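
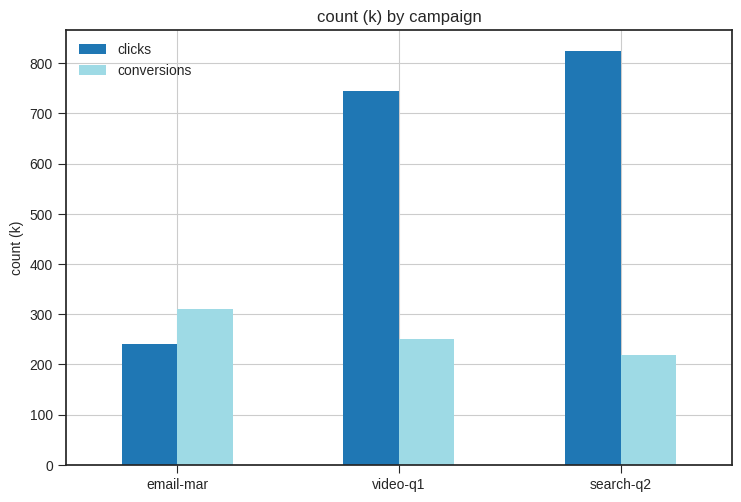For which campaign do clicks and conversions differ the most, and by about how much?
search-q2, ≈ 600 k

search-q2: clicks ≈ 800, conversions ≈ 200 → gap ≈ 600. Next-largest (video-q1) is only ≈ 400.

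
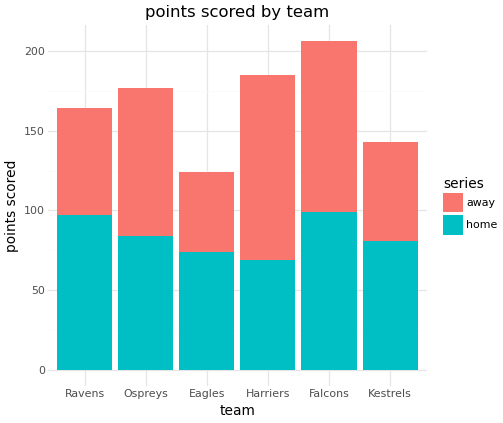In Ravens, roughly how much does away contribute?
away top ≈ 160, bottom ≈ 100; segment ≈ 60.

≈ 60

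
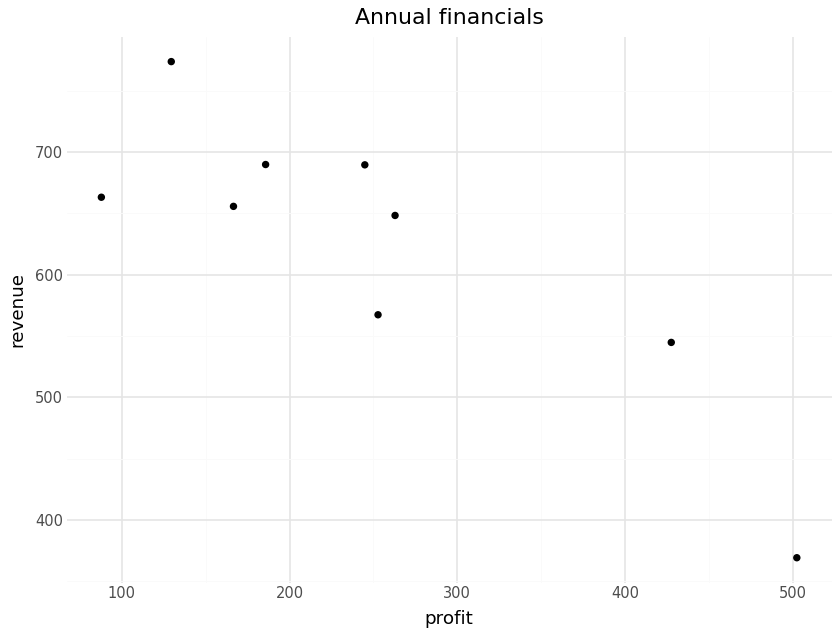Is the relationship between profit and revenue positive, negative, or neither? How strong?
Points are negatively correlated; strong (|r| ≈ 0.9).

negative, strong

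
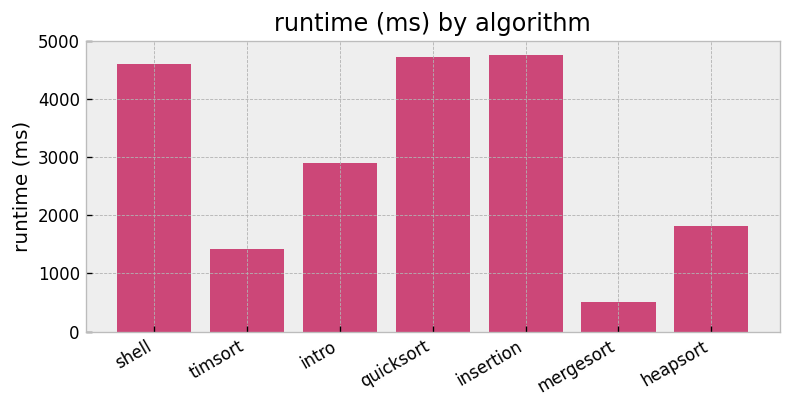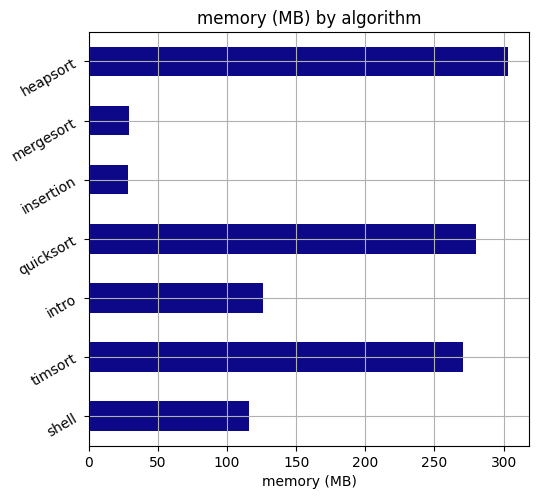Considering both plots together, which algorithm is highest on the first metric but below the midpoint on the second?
insertion

Chart 2 median memory (MB) ≈ 150; below-median algorithms: shell, insertion, mergesort. Among those, insertion has the highest runtime (ms) (≈ 5000).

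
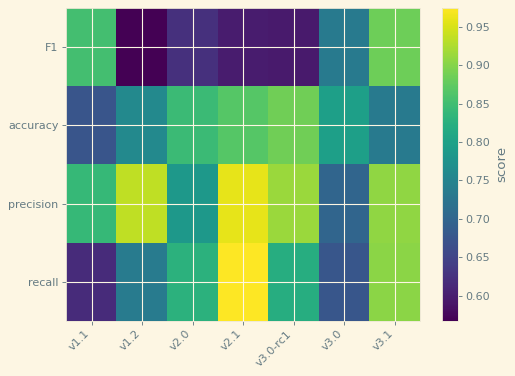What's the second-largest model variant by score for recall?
Top 3 for recall: v2.1 ≈ 0.95, v3.1 ≈ 0.90, v2.0 ≈ 0.85.

v3.1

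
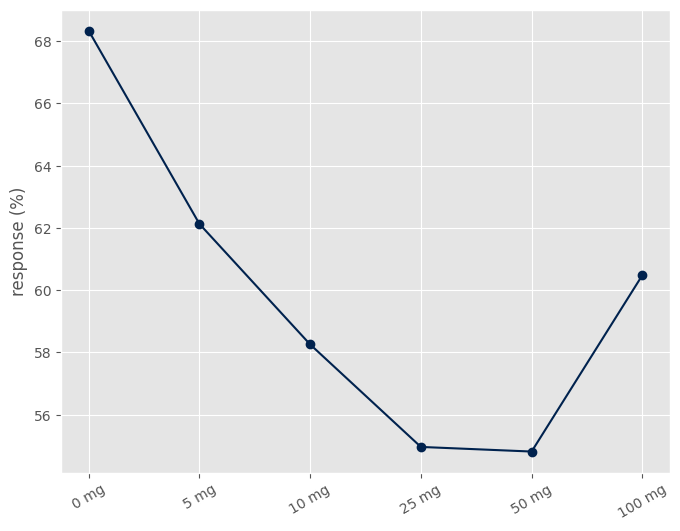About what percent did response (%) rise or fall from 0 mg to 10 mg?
0 mg ≈ 68, 10 mg ≈ 58; (58 − 68) / 68 ≈ -14.7%.

≈ -14.7%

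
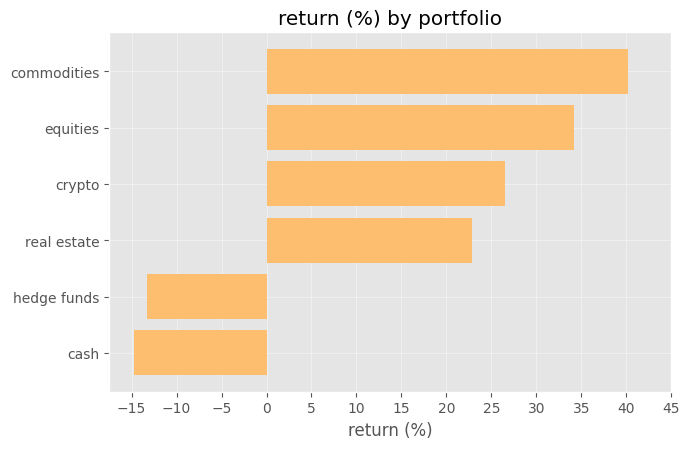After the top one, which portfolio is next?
equities

Top 3: commodities ≈ 40, equities ≈ 35, crypto ≈ 25.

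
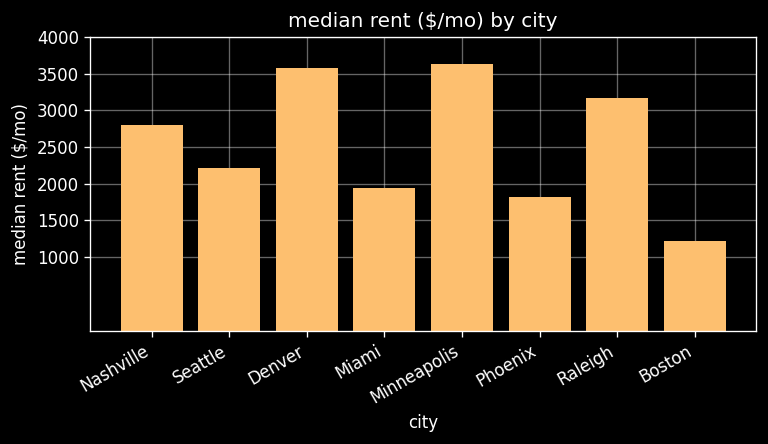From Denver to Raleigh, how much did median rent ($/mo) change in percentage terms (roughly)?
≈ -14.3%

Denver ≈ 3500, Raleigh ≈ 3000; (3000 − 3500) / 3500 ≈ -14.3%.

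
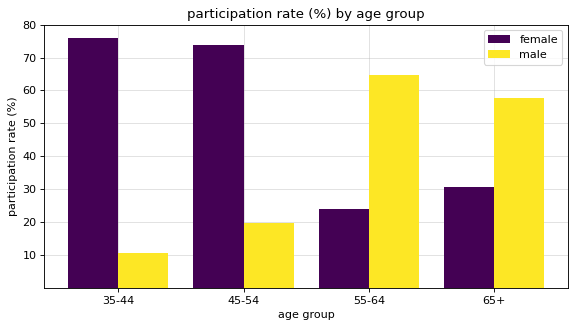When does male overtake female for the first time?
45-54: male ≈ 20 vs female ≈ 70 (not yet); 55-64: male ≈ 60 vs female ≈ 20 (first crossover).

55-64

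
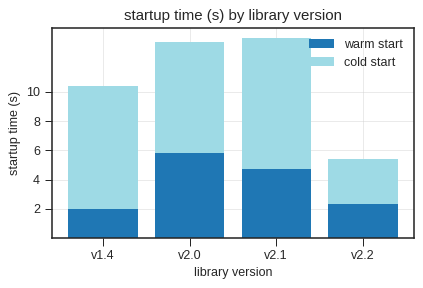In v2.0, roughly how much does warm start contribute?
warm start top ≈ 6, bottom ≈ 0; segment ≈ 6.

≈ 6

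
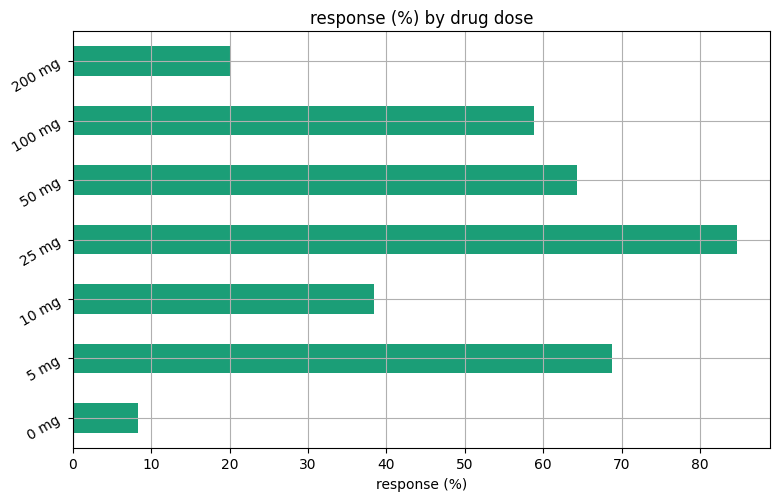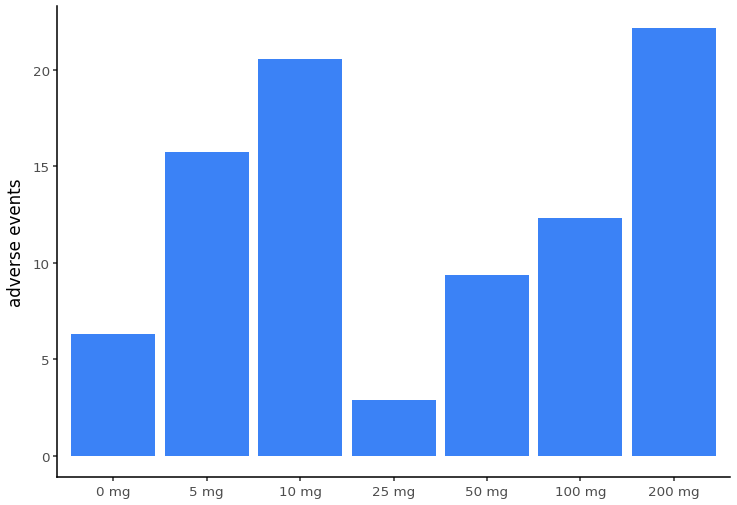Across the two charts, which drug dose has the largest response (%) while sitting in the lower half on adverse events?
25 mg

Chart 2 median adverse events ≈ 10; below-median drug doses: 0 mg, 25 mg, 50 mg. Among those, 25 mg has the highest response (%) (≈ 80).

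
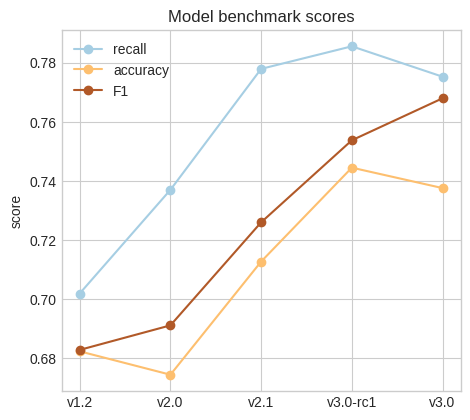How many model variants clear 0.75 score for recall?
Above 0.75: v2.1, v3.0-rc1, v3.0.

3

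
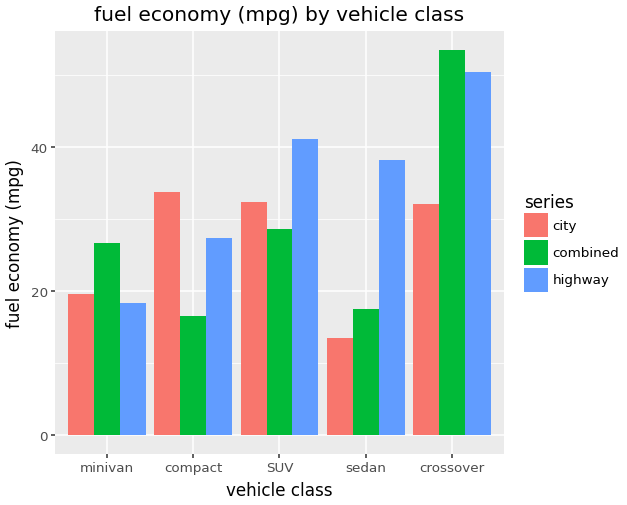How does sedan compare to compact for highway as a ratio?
≈ 1.6×

sedan ≈ 40, compact ≈ 25; 40/25 ≈ 1.6.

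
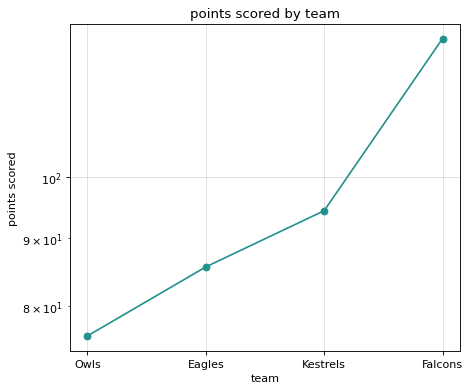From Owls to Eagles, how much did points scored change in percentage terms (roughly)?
≈ +13.3%

Owls ≈ 75, Eagles ≈ 85; (85 − 75) / 75 ≈ +13.3%.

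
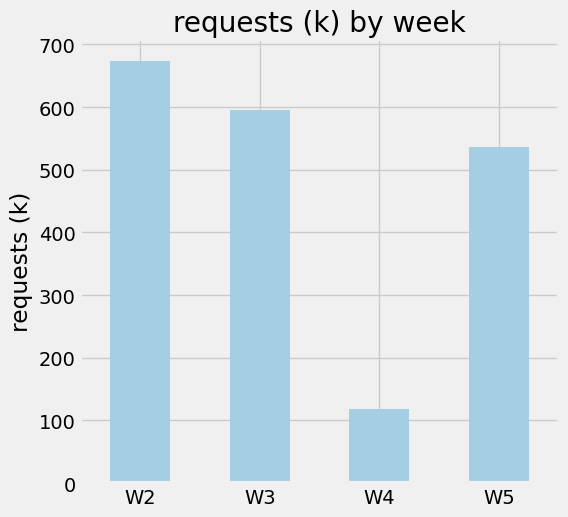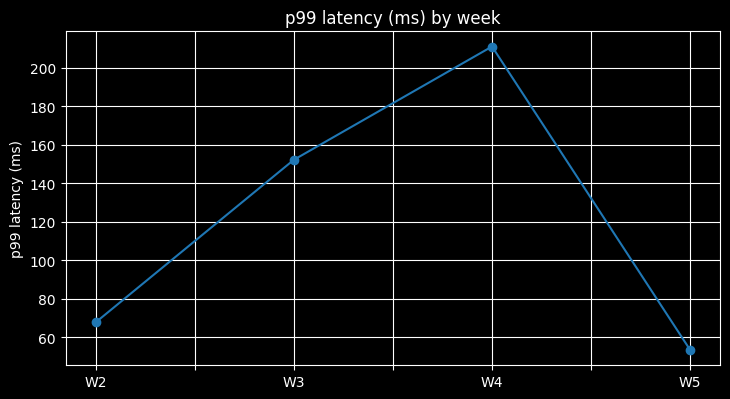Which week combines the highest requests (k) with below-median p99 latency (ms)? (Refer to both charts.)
Chart 2 median p99 latency (ms) ≈ 100; below-median weeks: W2, W5. Among those, W2 has the highest requests (k) (≈ 700).

W2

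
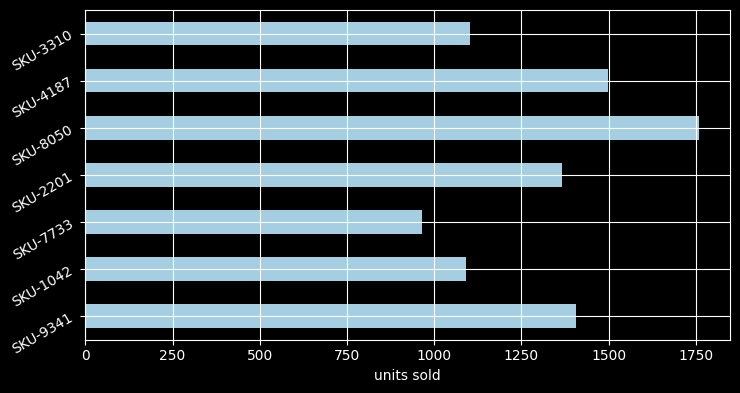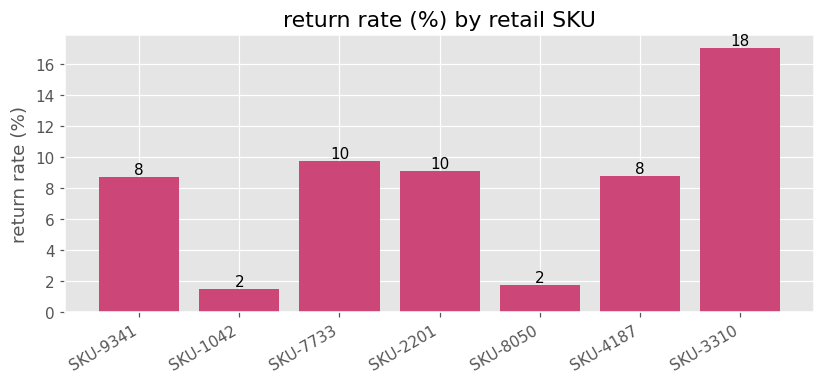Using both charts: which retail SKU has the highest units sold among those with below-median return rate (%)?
Chart 2 median return rate (%) ≈ 8; below-median retail SKUs: SKU-9341, SKU-1042, SKU-8050. Among those, SKU-8050 has the highest units sold (≈ 1800).

SKU-8050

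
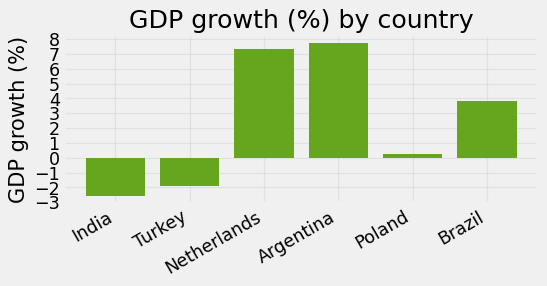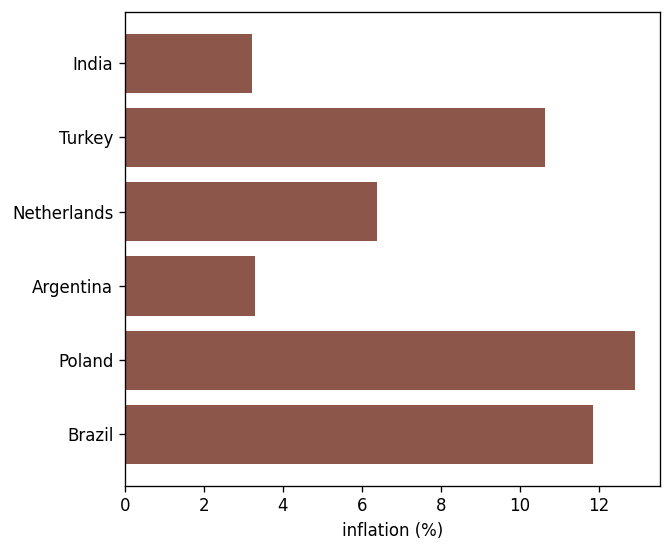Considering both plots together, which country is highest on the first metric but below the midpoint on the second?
Argentina

Chart 2 median inflation (%) ≈ 8; below-median countries: India, Netherlands, Argentina. Among those, Argentina has the highest GDP growth (%) (≈ 8).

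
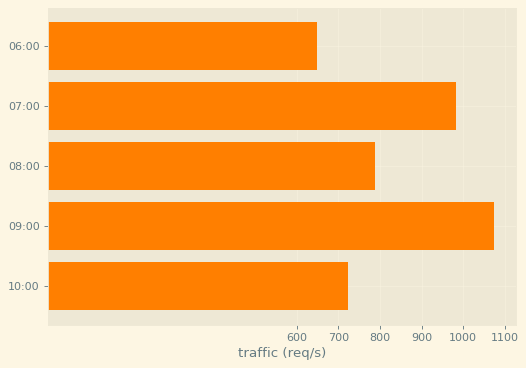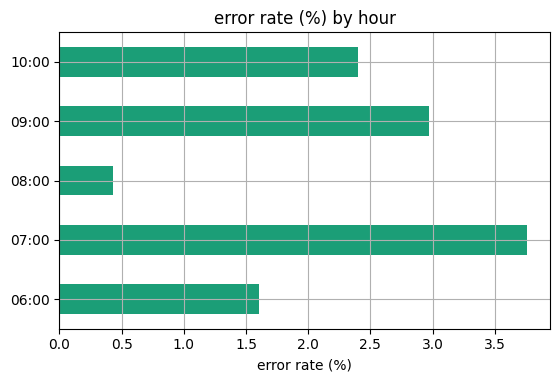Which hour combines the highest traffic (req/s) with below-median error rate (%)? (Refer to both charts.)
08:00

Chart 2 median error rate (%) ≈ 2.5; below-median hours: 06:00, 08:00. Among those, 08:00 has the highest traffic (req/s) (≈ 800).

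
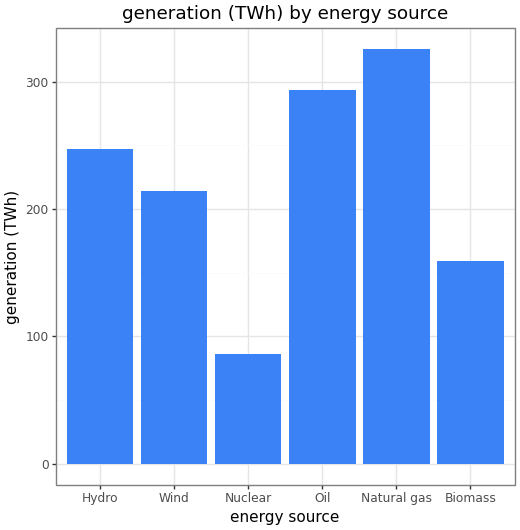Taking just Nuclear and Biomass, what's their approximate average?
(100 + 150) / 2 ≈ 125.

≈ 125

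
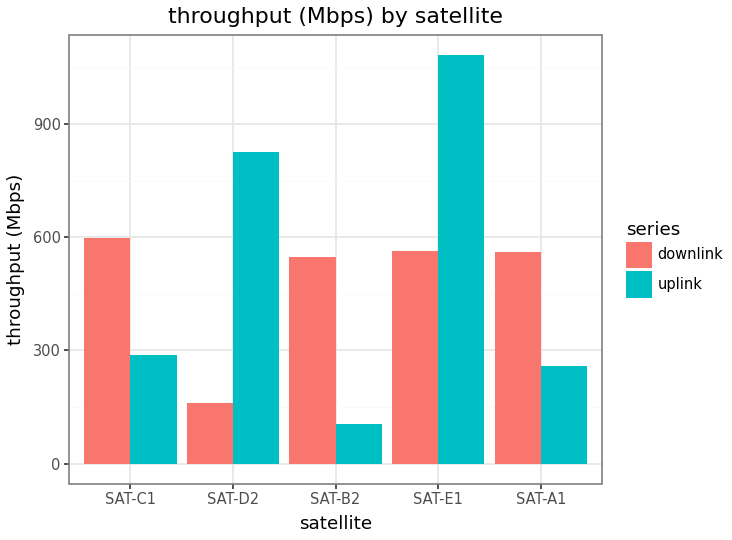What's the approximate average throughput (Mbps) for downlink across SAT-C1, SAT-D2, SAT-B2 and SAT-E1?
≈ 475

(600 + 200 + 500 + 600) / 4 ≈ 475.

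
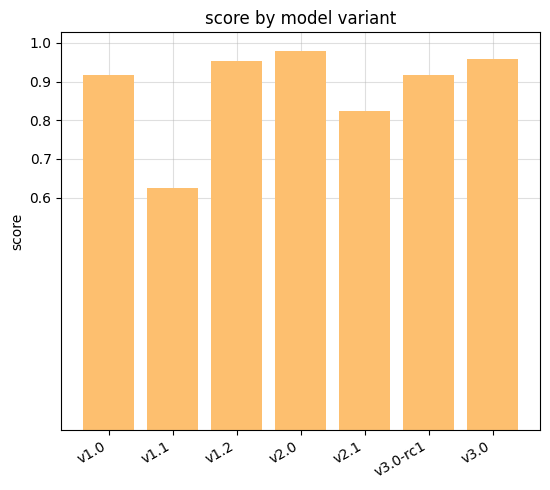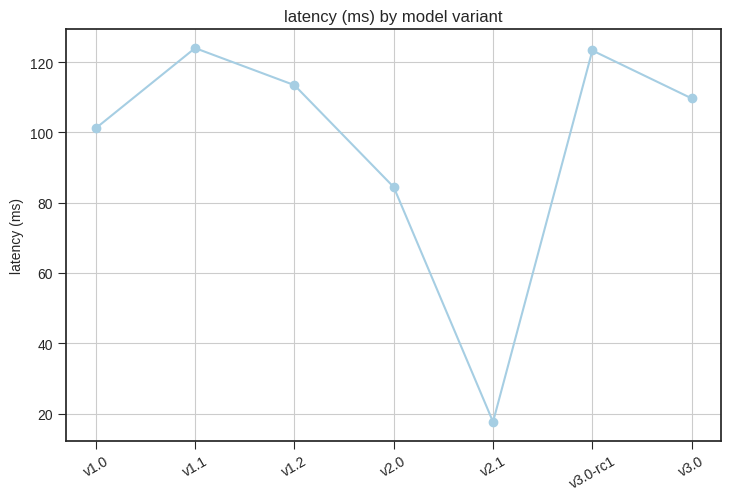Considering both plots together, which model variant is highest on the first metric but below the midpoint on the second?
v2.0

Chart 2 median latency (ms) ≈ 100; below-median model variants: v1.0, v2.0, v2.1. Among those, v2.0 has the highest score (≈ 1).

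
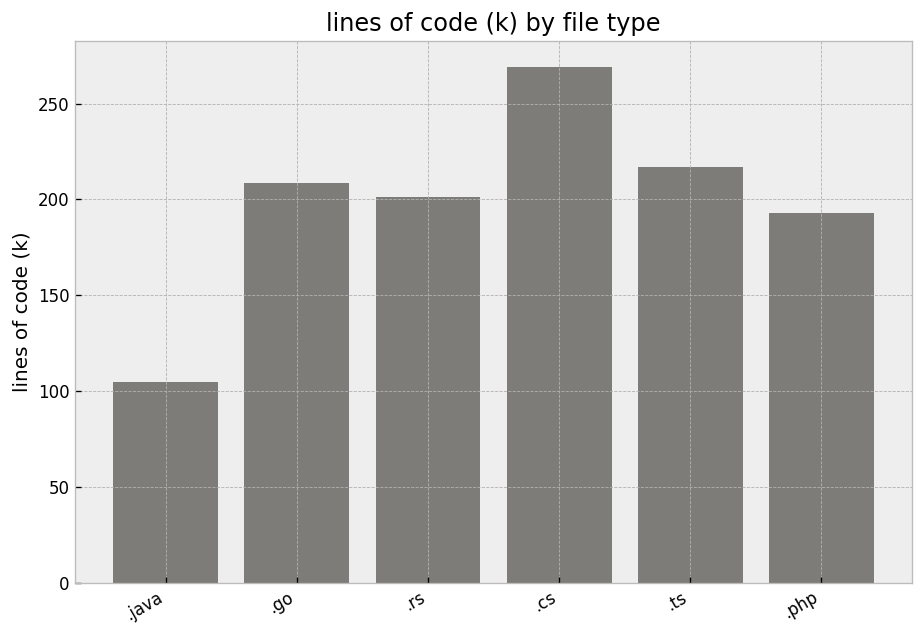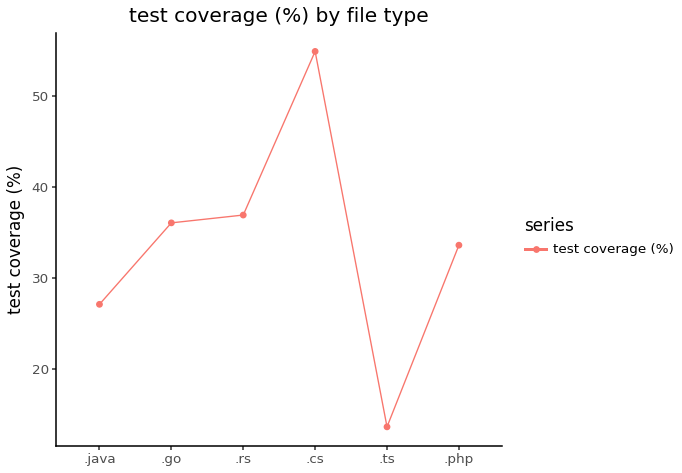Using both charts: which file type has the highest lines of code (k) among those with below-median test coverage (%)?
Chart 2 median test coverage (%) ≈ 30; below-median file types: .java, .ts, .php. Among those, .ts has the highest lines of code (k) (≈ 225).

.ts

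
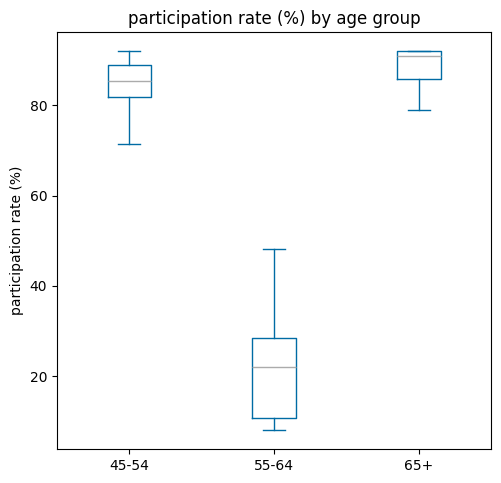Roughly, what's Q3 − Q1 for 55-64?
Q3 ≈ 30, Q1 ≈ 10; IQR ≈ 20.

≈ 20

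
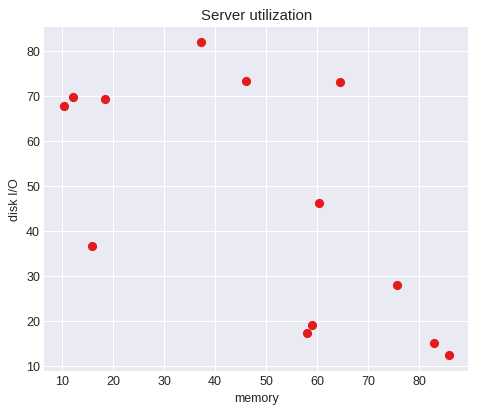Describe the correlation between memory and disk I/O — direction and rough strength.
negative, moderate

Points are negatively correlated; moderate (|r| ≈ 0.6).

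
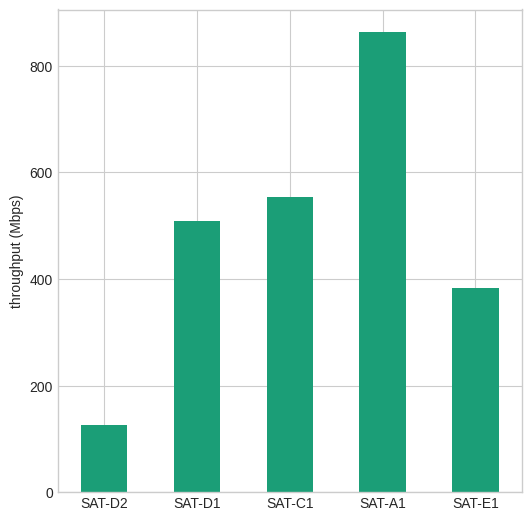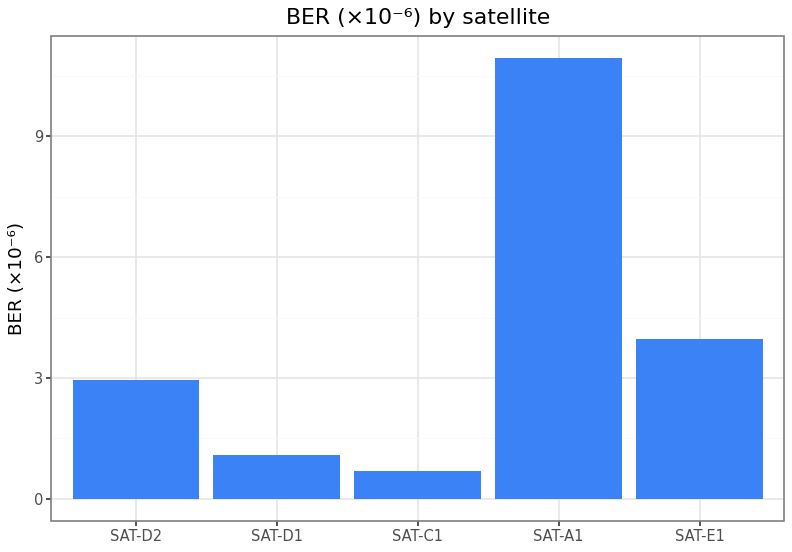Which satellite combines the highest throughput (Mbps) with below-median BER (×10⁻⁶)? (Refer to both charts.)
SAT-C1

Chart 2 median BER (×10⁻⁶) ≈ 2; below-median satellites: SAT-D1, SAT-C1. Among those, SAT-C1 has the highest throughput (Mbps) (≈ 600).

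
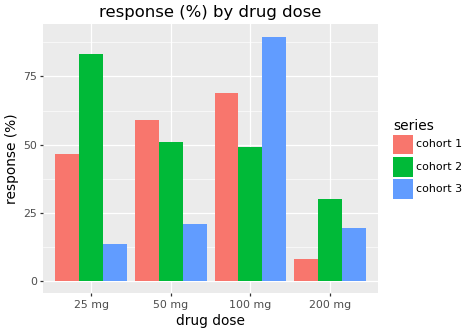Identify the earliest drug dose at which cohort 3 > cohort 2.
100 mg

50 mg: cohort 3 ≈ 20 vs cohort 2 ≈ 50 (not yet); 100 mg: cohort 3 ≈ 90 vs cohort 2 ≈ 50 (first crossover).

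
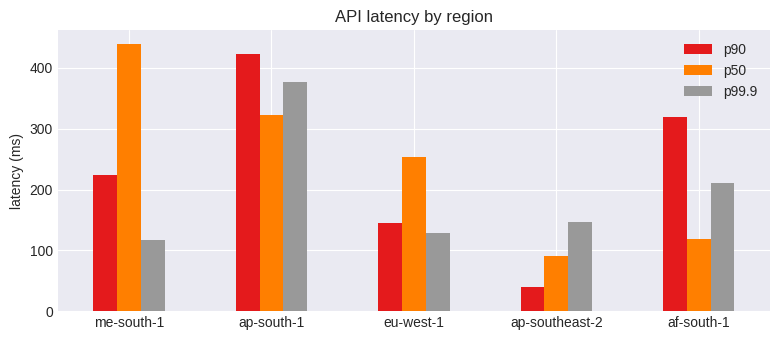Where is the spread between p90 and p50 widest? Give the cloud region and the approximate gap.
me-south-1, ≈ 250 ms

me-south-1: p90 ≈ 200, p50 ≈ 450 → gap ≈ 250. Next-largest (af-south-1) is only ≈ 200.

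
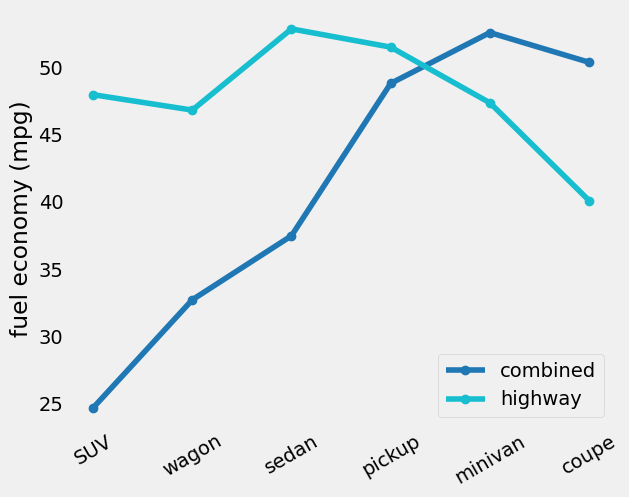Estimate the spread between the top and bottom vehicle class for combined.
Max minivan ≈ 55, min SUV ≈ 25; range ≈ 30.

≈ 30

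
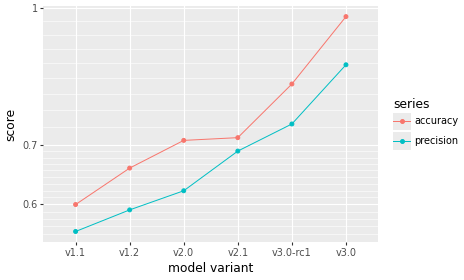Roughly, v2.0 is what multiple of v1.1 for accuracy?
v2.0 ≈ 0.70, v1.1 ≈ 0.60; 0.70/0.60 ≈ 1.17.

≈ 1.17×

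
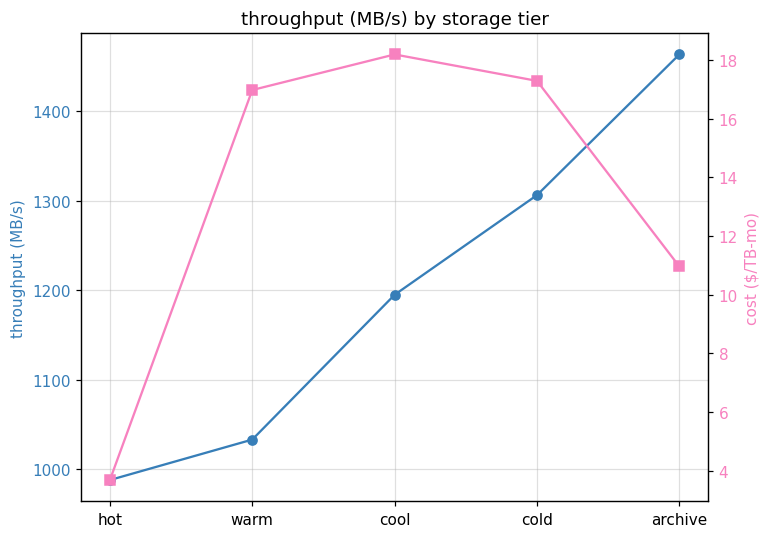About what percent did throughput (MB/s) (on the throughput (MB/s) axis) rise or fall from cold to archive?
cold ≈ 1300, archive ≈ 1450; (1450 − 1300) / 1300 ≈ +11.5%.

≈ +11.5%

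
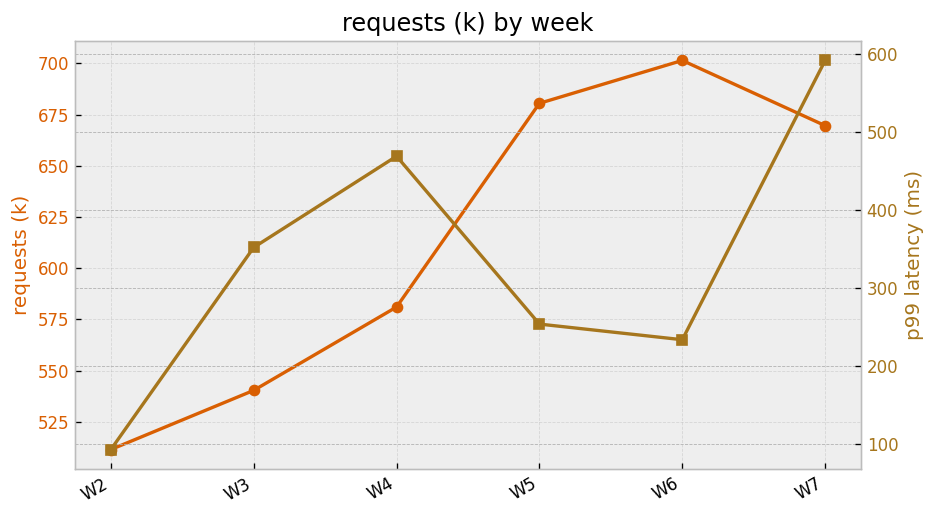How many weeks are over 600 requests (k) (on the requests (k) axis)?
Above 600: W5, W6, W7.

3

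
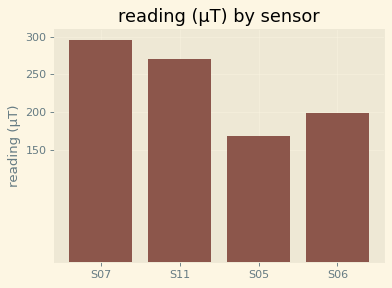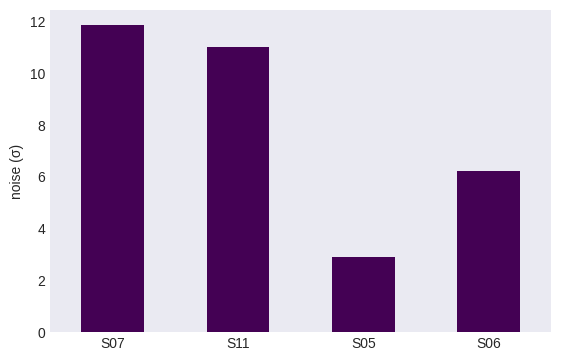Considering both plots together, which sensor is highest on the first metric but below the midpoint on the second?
S06

Chart 2 median noise (σ) ≈ 8; below-median sensors: S05, S06. Among those, S06 has the highest reading (µT) (≈ 200).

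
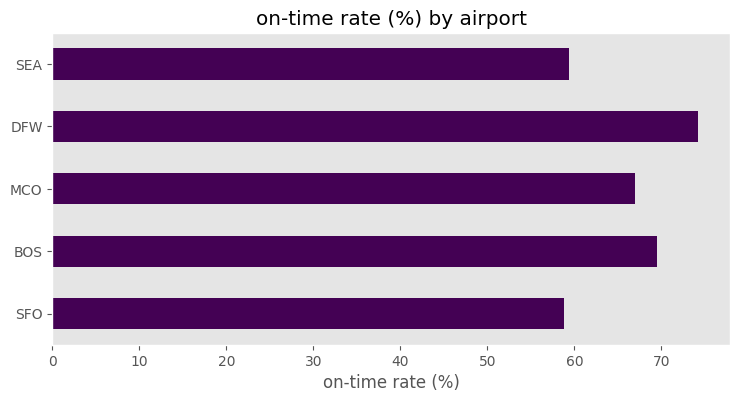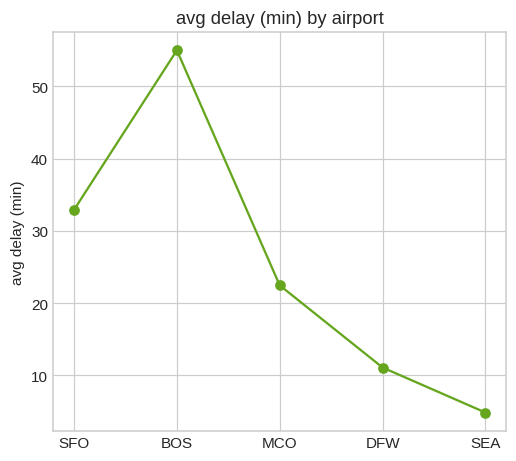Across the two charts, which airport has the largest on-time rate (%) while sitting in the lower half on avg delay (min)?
DFW

Chart 2 median avg delay (min) ≈ 20; below-median airports: DFW, SEA. Among those, DFW has the highest on-time rate (%) (≈ 70).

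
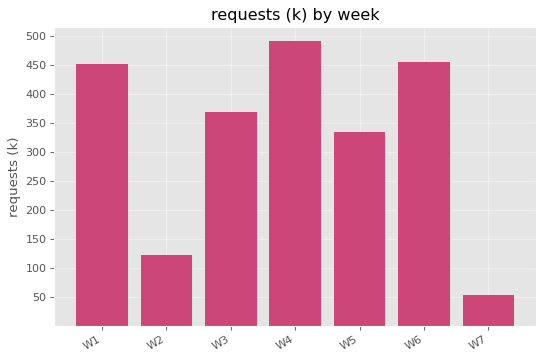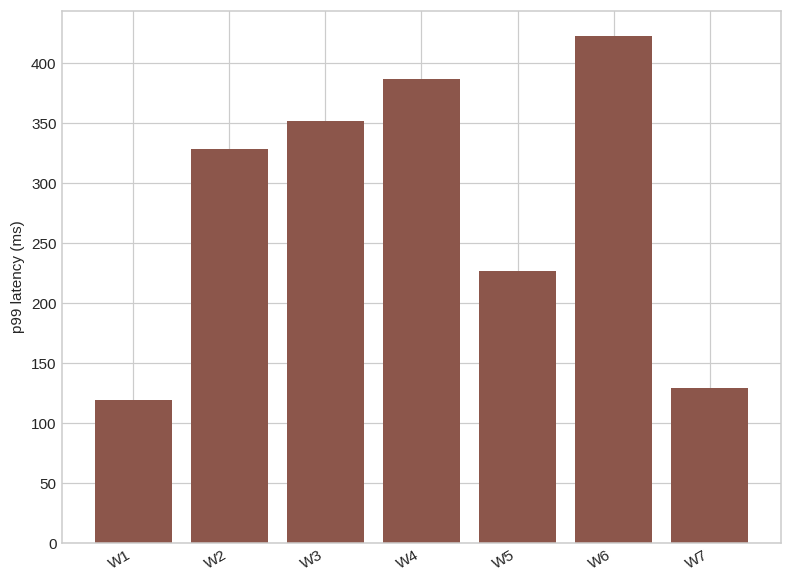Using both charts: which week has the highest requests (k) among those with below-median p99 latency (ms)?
W1

Chart 2 median p99 latency (ms) ≈ 350; below-median weeks: W1, W5, W7. Among those, W1 has the highest requests (k) (≈ 450).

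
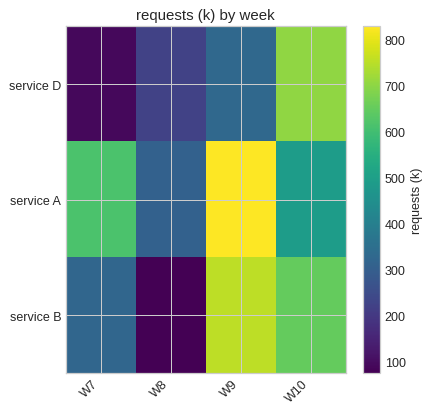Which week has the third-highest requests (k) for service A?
Top 4 for service A: W9 ≈ 800, W7 ≈ 600, W10 ≈ 500, W8 ≈ 300.

W10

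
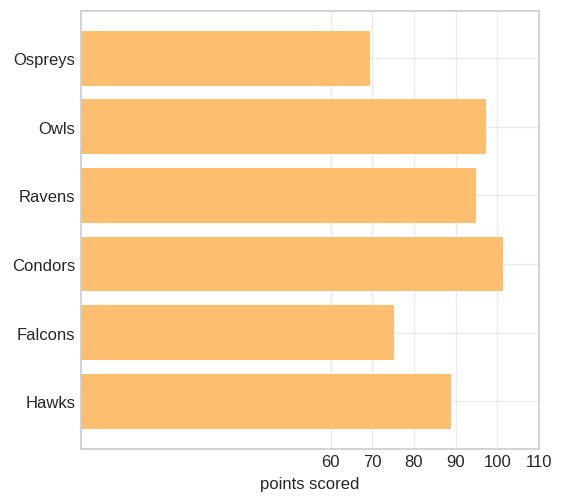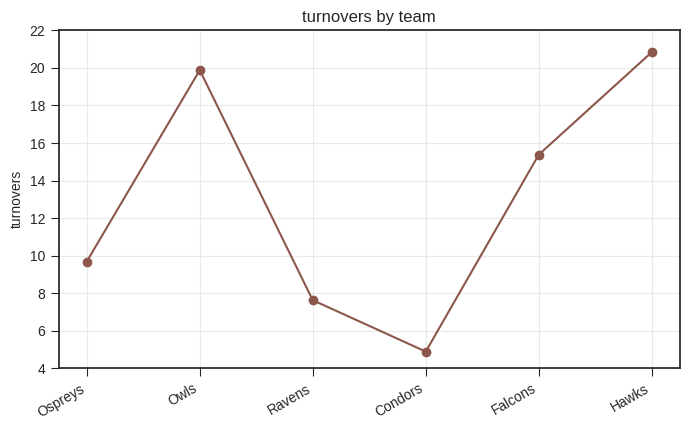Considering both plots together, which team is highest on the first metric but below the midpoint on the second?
Chart 2 median turnovers ≈ 12; below-median teams: Ospreys, Ravens, Condors. Among those, Condors has the highest points scored (≈ 100).

Condors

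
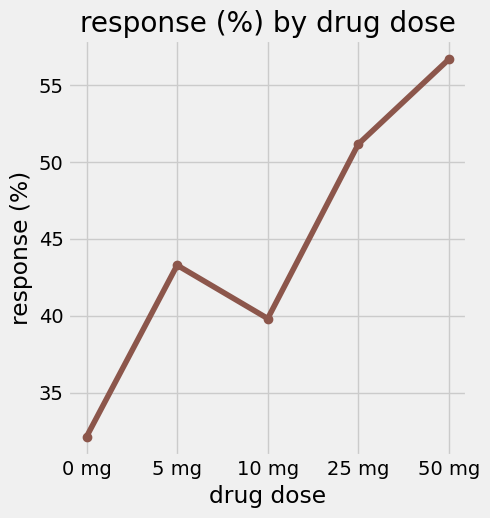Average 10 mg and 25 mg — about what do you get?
(40 + 50) / 2 ≈ 45.

≈ 45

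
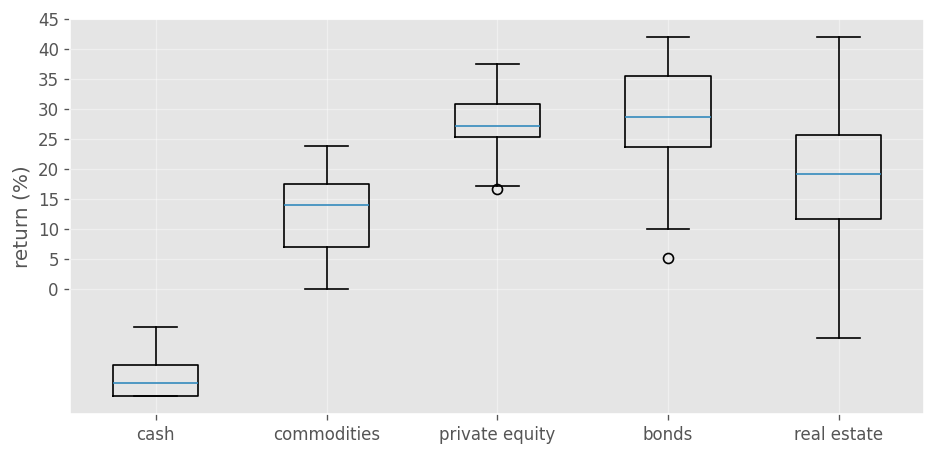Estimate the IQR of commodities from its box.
≈ 10

Q3 ≈ 15, Q1 ≈ 5; IQR ≈ 10.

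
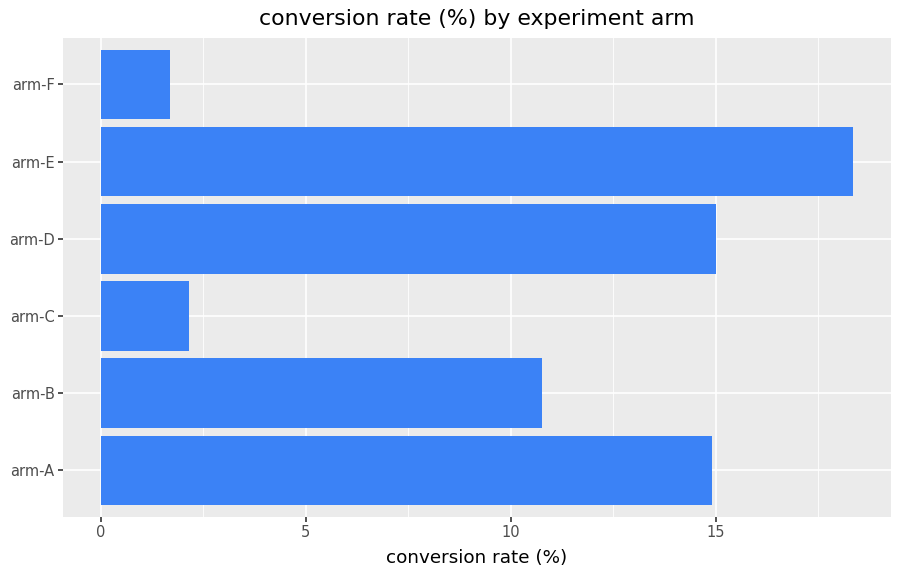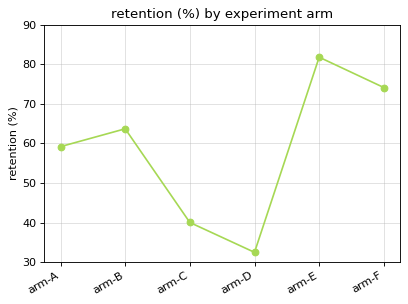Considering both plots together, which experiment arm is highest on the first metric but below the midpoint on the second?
arm-D

Chart 2 median retention (%) ≈ 60; below-median experiment arms: arm-A, arm-C, arm-D. Among those, arm-D has the highest conversion rate (%) (≈ 16).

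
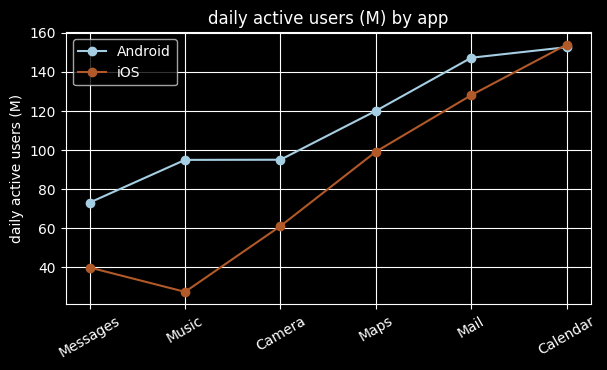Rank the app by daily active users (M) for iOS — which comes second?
Top 3 for iOS: Calendar ≈ 160, Mail ≈ 120, Maps ≈ 100.

Mail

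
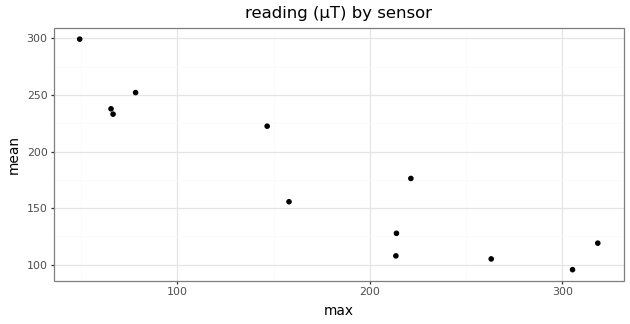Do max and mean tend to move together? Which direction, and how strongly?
negative, strong

Points are negatively correlated; strong (|r| ≈ 0.9).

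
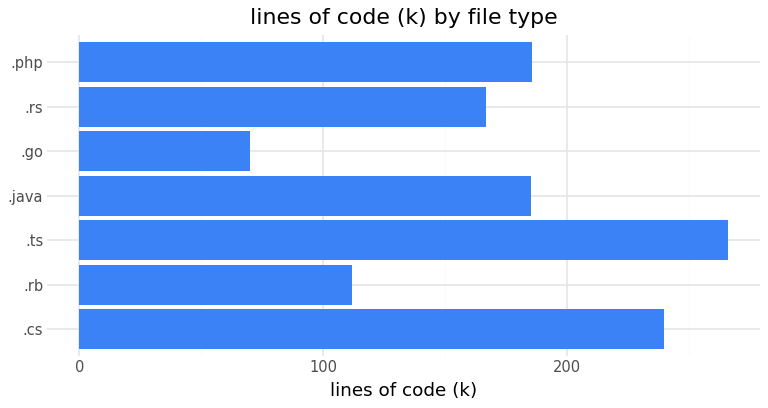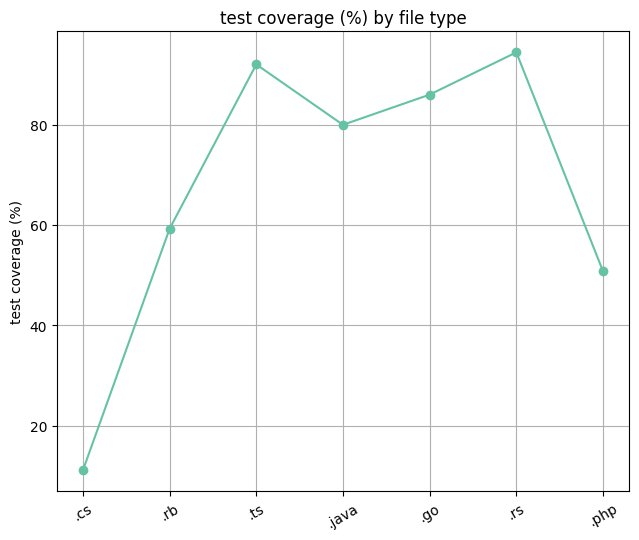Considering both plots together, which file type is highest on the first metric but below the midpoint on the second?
Chart 2 median test coverage (%) ≈ 80; below-median file types: .cs, .rb, .php. Among those, .cs has the highest lines of code (k) (≈ 250).

.cs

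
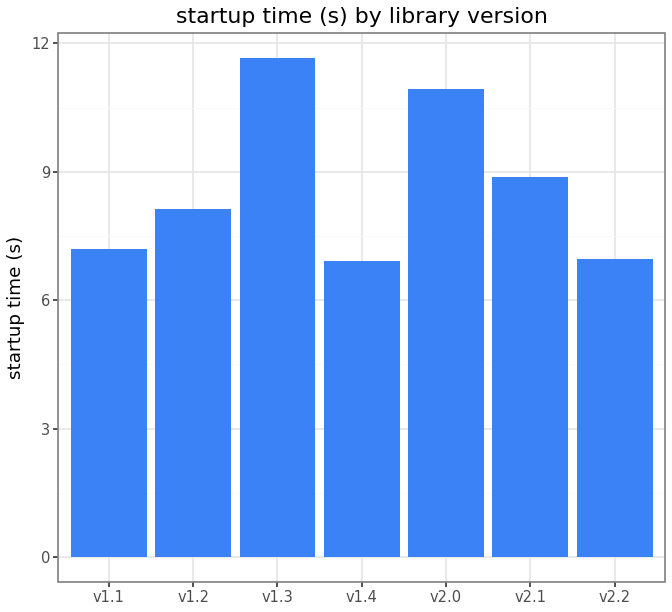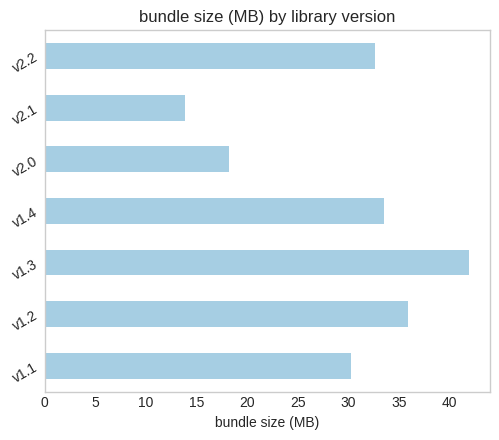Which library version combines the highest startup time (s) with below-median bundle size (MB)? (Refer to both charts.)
Chart 2 median bundle size (MB) ≈ 35; below-median library versions: v1.1, v2.0, v2.1. Among those, v2.0 has the highest startup time (s) (≈ 10).

v2.0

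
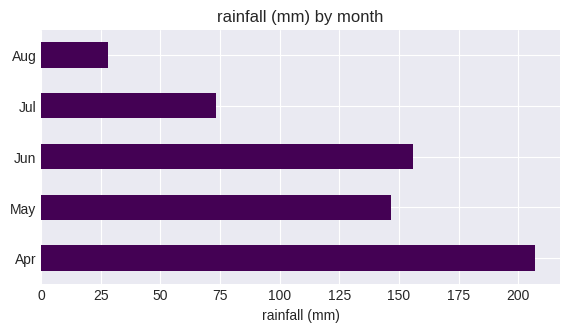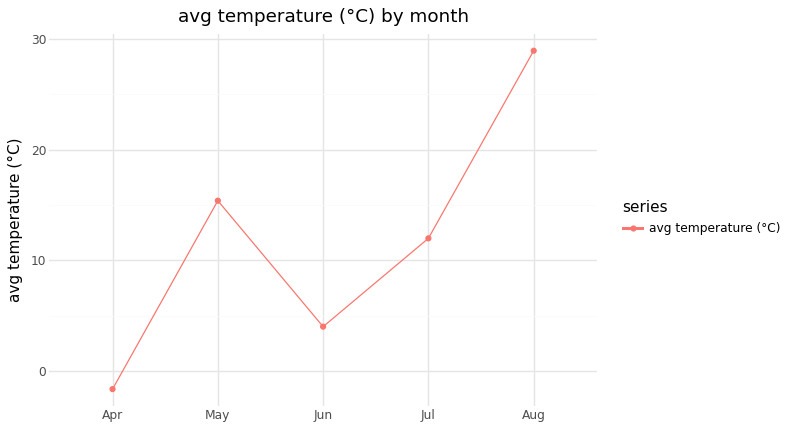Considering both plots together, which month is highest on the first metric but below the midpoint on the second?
Apr

Chart 2 median avg temperature (°C) ≈ 10; below-median months: Apr, Jun. Among those, Apr has the highest rainfall (mm) (≈ 200).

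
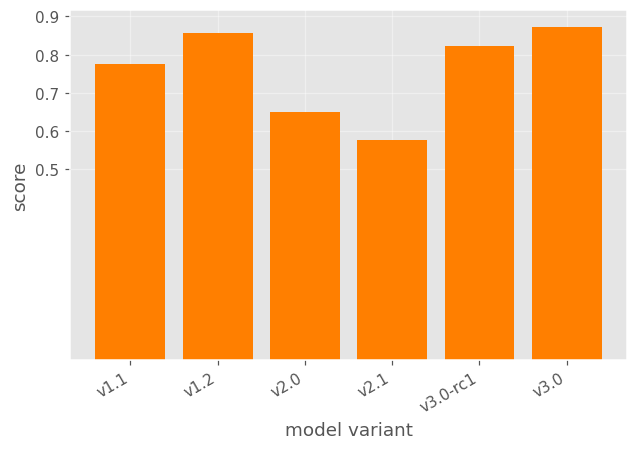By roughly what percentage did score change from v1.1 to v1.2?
≈ +12.5%

v1.1 ≈ 0.8, v1.2 ≈ 0.9; (0.9 − 0.8) / 0.8 ≈ +12.5%.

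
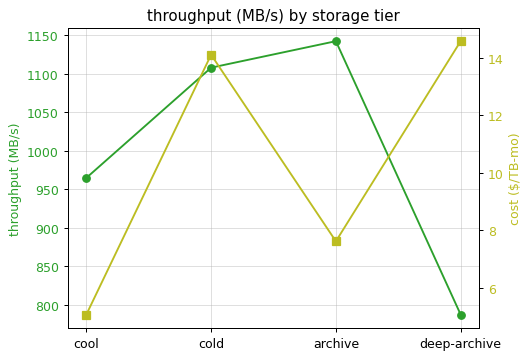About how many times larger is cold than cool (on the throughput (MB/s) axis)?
≈ 1.16×

cold ≈ 1100, cool ≈ 950; 1100/950 ≈ 1.16.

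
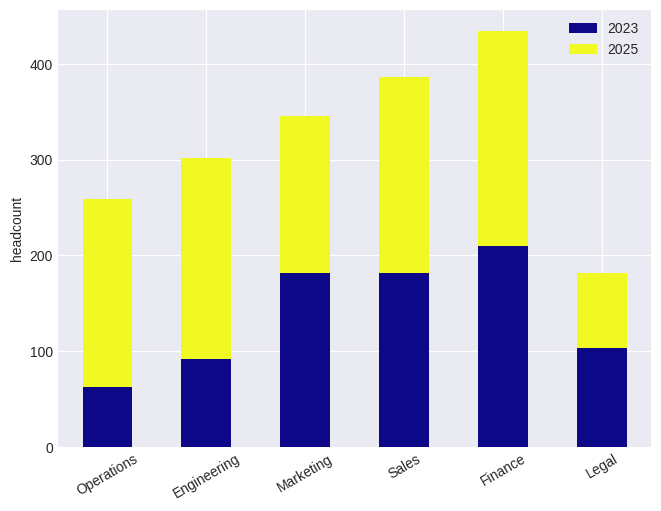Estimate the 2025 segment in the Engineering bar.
≈ 200

2025 top ≈ 300, bottom ≈ 100; segment ≈ 200.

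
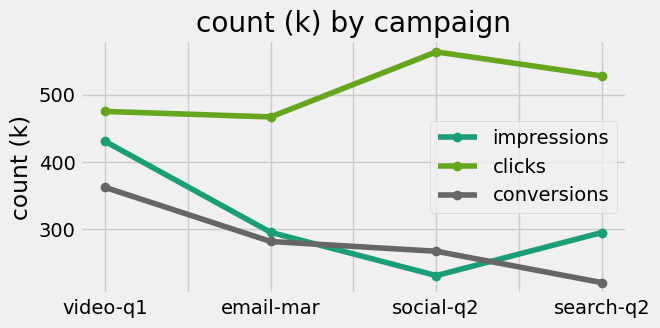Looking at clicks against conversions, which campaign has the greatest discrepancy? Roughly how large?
search-q2: clicks ≈ 550, conversions ≈ 200 → gap ≈ 350. Next-largest (social-q2) is only ≈ 300.

search-q2, ≈ 350 k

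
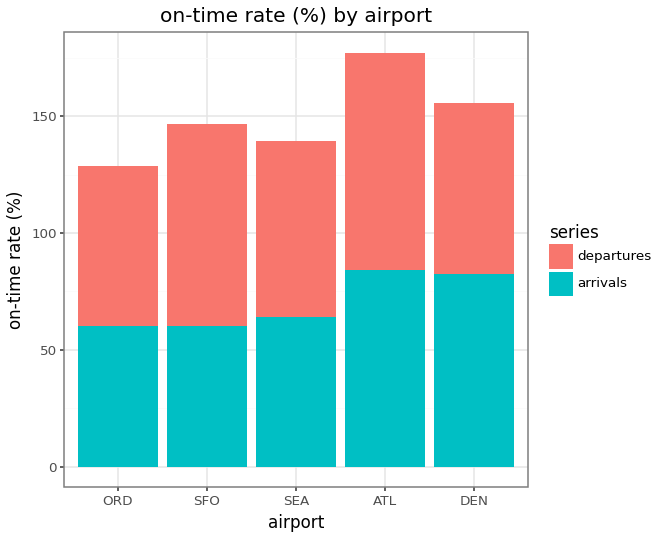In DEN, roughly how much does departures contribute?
≈ 80

departures top ≈ 160, bottom ≈ 80; segment ≈ 80.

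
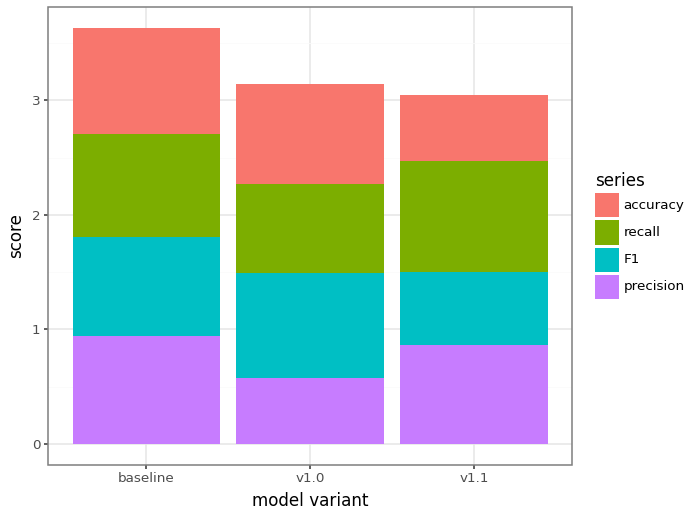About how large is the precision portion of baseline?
≈ 1.0

precision top ≈ 1.0, bottom ≈ 0.0; segment ≈ 1.0.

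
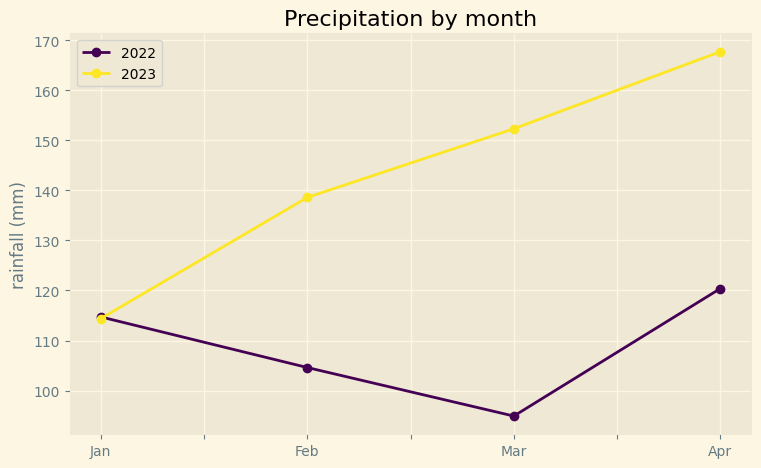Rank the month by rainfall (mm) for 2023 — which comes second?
Mar

Top 3 for 2023: Apr ≈ 170, Mar ≈ 150, Feb ≈ 140.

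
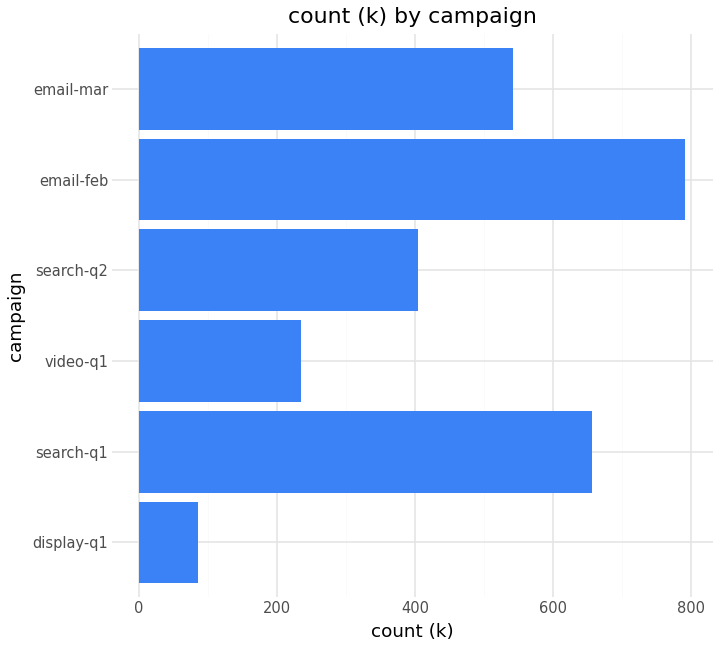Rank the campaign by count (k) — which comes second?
search-q1

Top 3: email-feb ≈ 800, search-q1 ≈ 700, email-mar ≈ 500.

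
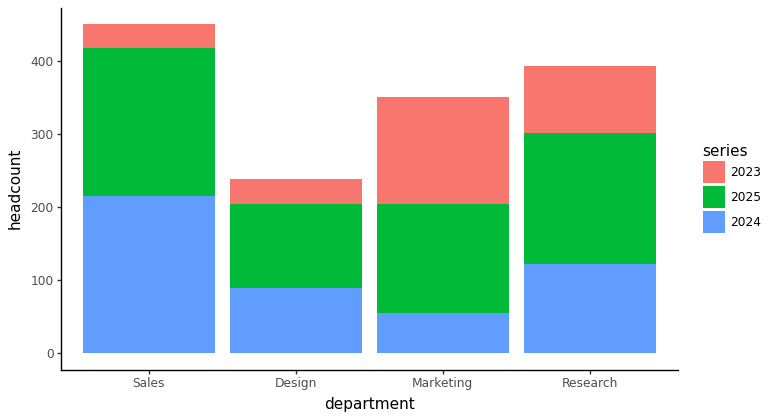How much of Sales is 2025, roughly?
2025 top ≈ 400, bottom ≈ 200; segment ≈ 200.

≈ 200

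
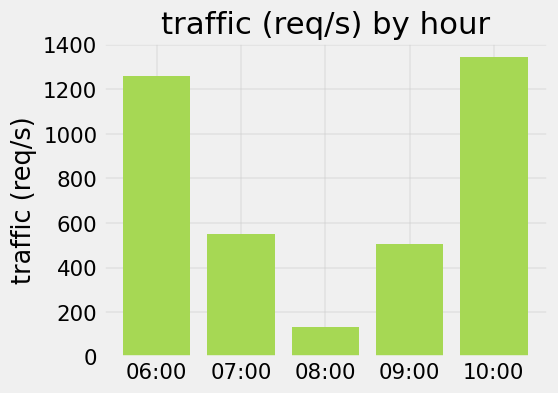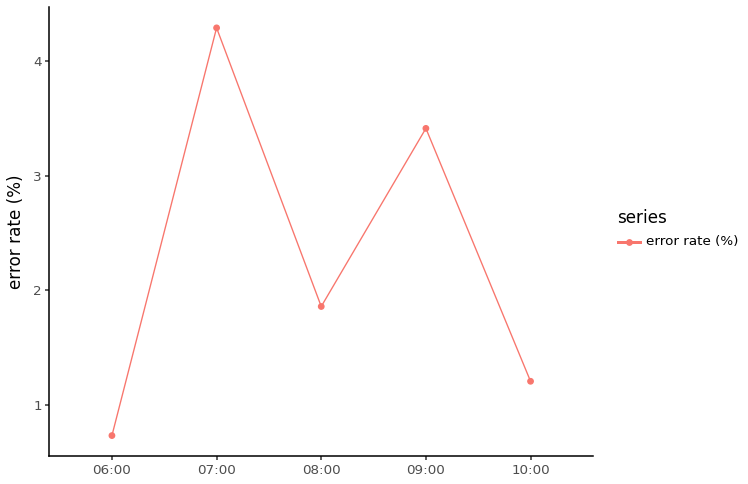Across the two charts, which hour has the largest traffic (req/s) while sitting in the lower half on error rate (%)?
Chart 2 median error rate (%) ≈ 2; below-median hours: 06:00, 10:00. Among those, 10:00 has the highest traffic (req/s) (≈ 1400).

10:00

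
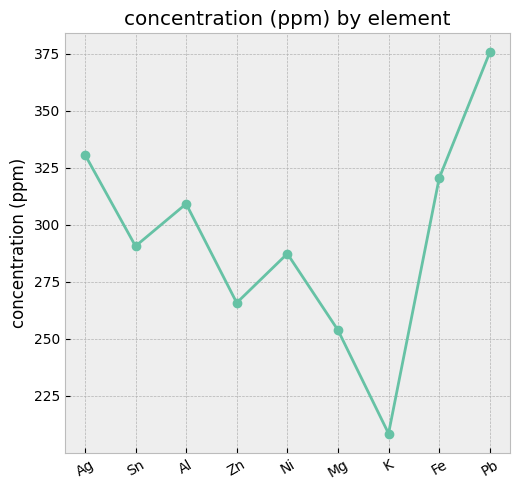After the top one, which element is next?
Top 3: Pb ≈ 380, Ag ≈ 340, Fe ≈ 320.

Ag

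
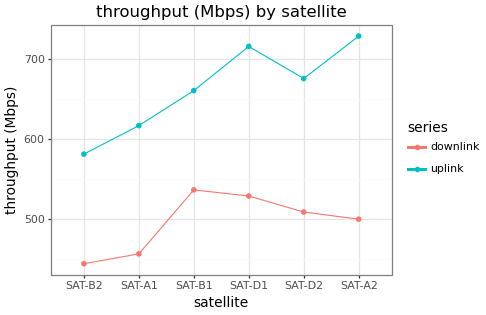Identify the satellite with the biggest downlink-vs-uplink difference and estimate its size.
SAT-A2, ≈ 225 Mbps

SAT-A2: downlink ≈ 500, uplink ≈ 725 → gap ≈ 225. Next-largest (SAT-D1) is only ≈ 200.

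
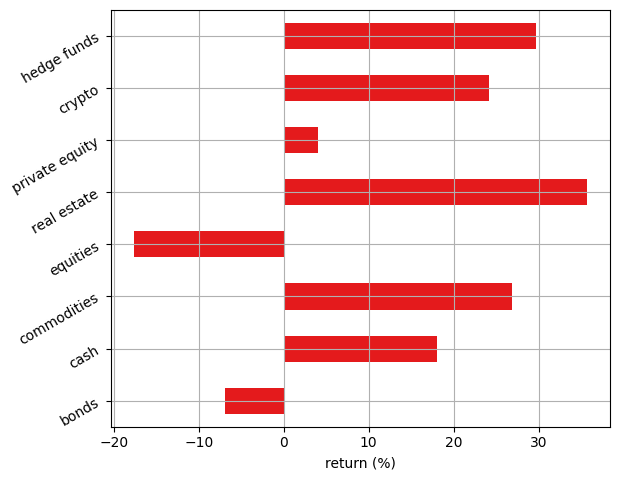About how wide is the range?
≈ 55

Max real estate ≈ 35, min equities ≈ -20; range ≈ 55.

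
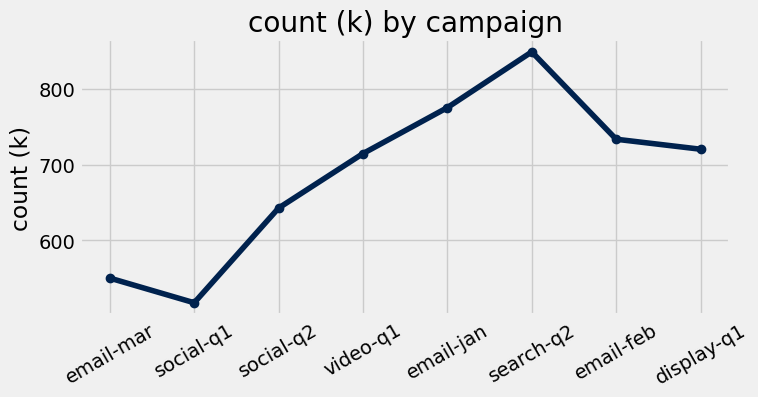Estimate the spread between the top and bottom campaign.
Max search-q2 ≈ 850, min social-q1 ≈ 500; range ≈ 350.

≈ 350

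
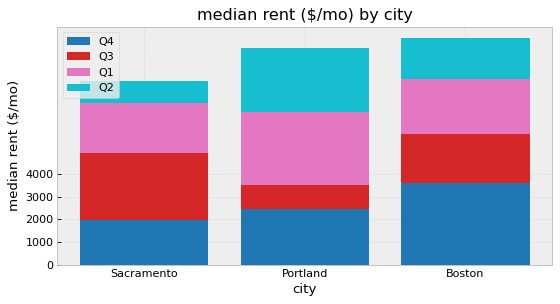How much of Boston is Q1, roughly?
Q1 top ≈ 8000, bottom ≈ 6000; segment ≈ 2000.

≈ 2000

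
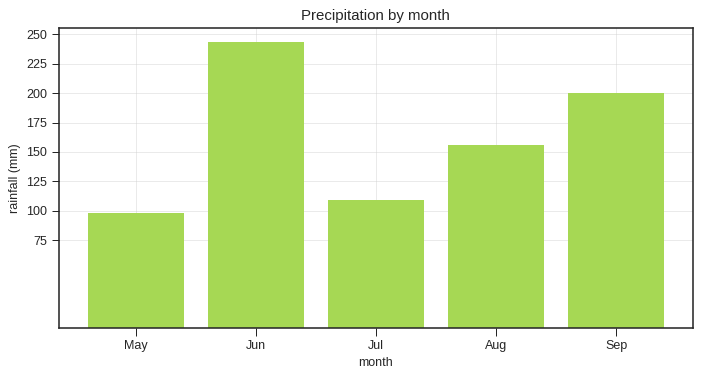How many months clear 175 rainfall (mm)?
Above 175: Jun, Sep.

2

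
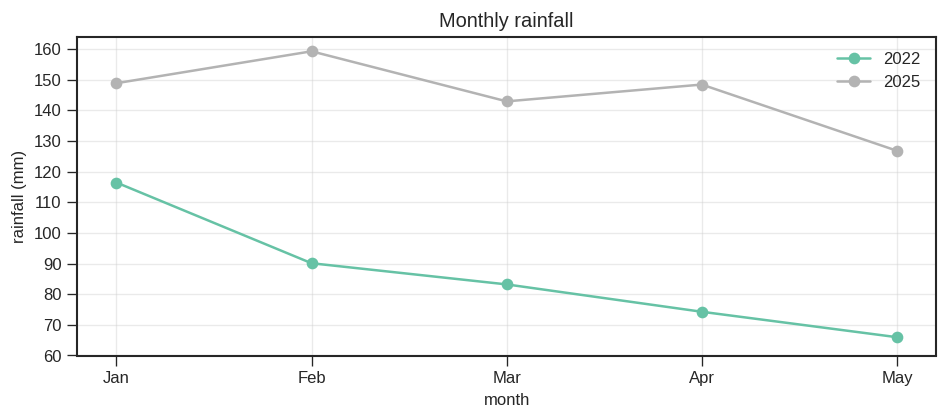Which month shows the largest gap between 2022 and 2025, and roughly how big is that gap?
Apr, ≈ 80 mm

Apr: 2022 ≈ 70, 2025 ≈ 150 → gap ≈ 80. Next-largest (Feb) is only ≈ 70.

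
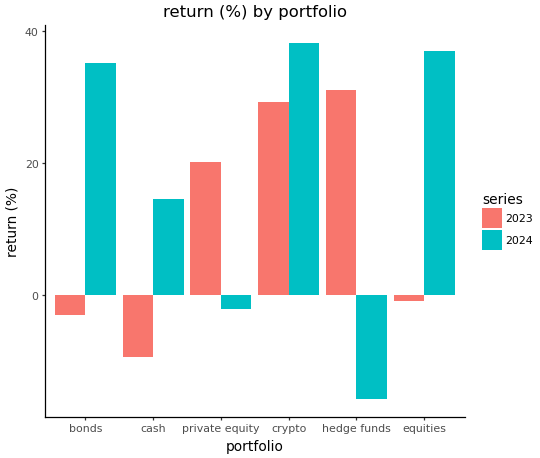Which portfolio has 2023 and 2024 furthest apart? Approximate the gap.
hedge funds: 2023 ≈ 30, 2024 ≈ -15 → gap ≈ 45. Next-largest (bonds) is only ≈ 40.

hedge funds, ≈ 45 %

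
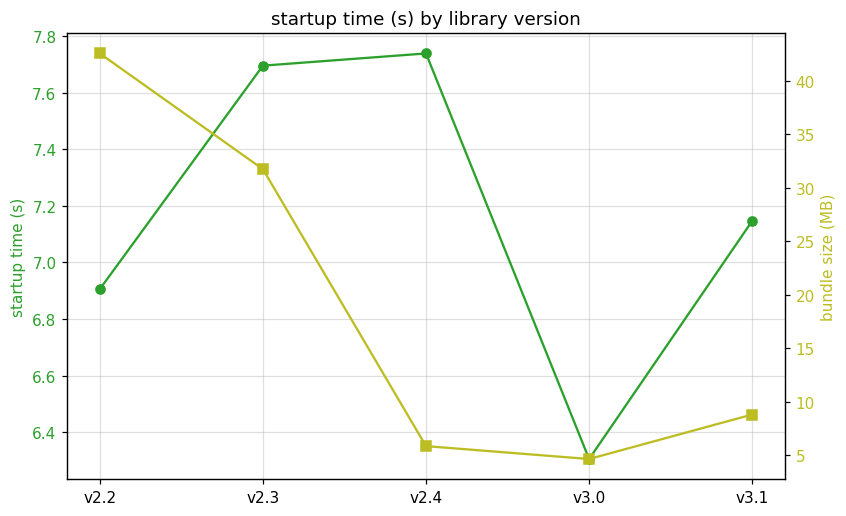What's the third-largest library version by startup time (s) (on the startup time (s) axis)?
Top 4 (on the startup time (s) axis): v2.4 ≈ 7.8, v2.3 ≈ 7.6, v3.1 ≈ 7.2, v2.2 ≈ 7.0.

v3.1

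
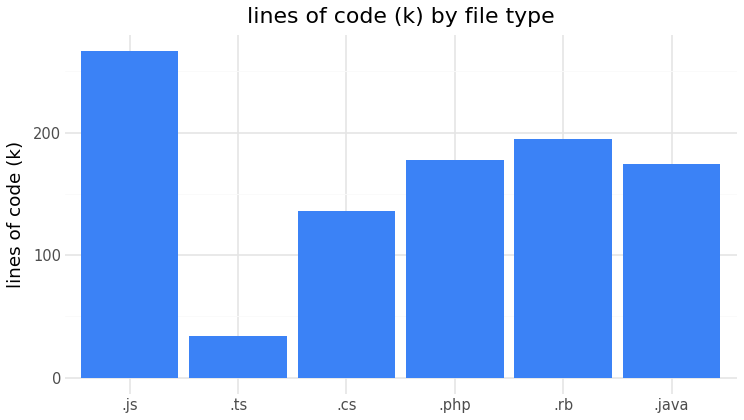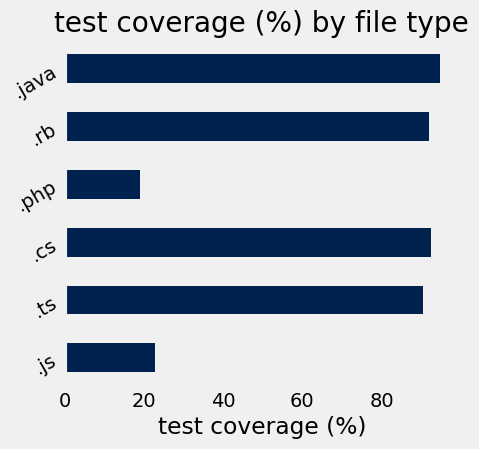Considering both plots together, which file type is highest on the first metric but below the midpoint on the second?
Chart 2 median test coverage (%) ≈ 90; below-median file types: .js, .ts, .php. Among those, .js has the highest lines of code (k) (≈ 275).

.js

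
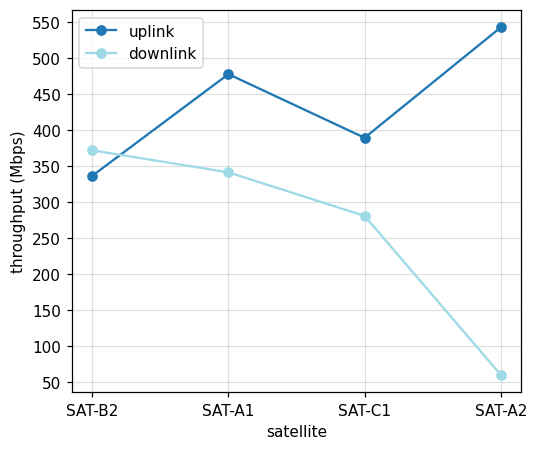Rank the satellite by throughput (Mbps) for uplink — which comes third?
SAT-C1

Top 4 for uplink: SAT-A2 ≈ 550, SAT-A1 ≈ 500, SAT-C1 ≈ 400, SAT-B2 ≈ 350.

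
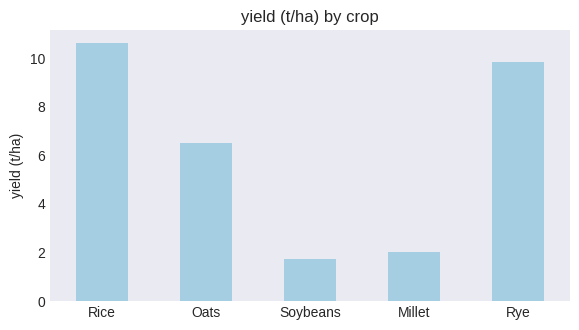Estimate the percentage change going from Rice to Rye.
≈ -9.1%

Rice ≈ 11, Rye ≈ 10; (10 − 11) / 11 ≈ -9.1%.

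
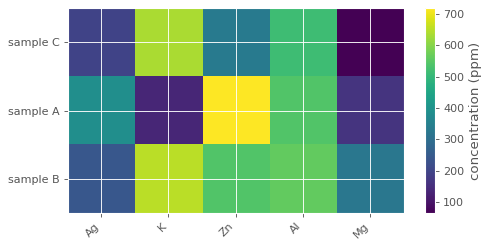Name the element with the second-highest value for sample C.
Al

Top 3 for sample C: K ≈ 600, Al ≈ 500, Zn ≈ 300.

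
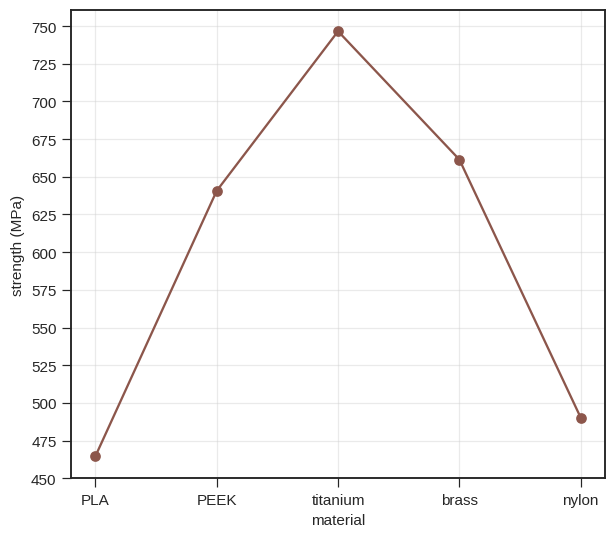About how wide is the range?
≈ 275

Max titanium ≈ 750, min PLA ≈ 475; range ≈ 275.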